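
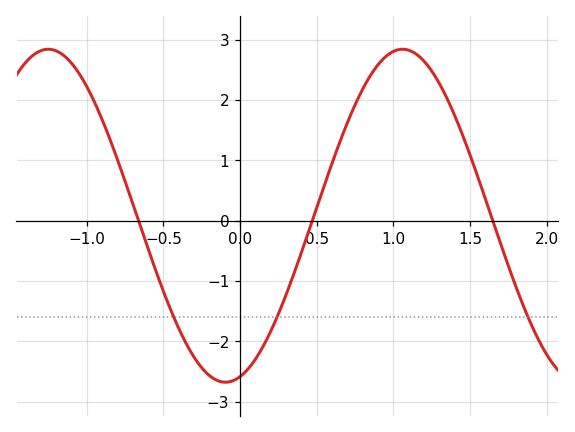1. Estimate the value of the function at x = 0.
-2.6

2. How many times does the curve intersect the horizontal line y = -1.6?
3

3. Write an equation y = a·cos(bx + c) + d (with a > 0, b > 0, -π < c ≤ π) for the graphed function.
y = 2.76cos(2.7x - 2.9) + 0.08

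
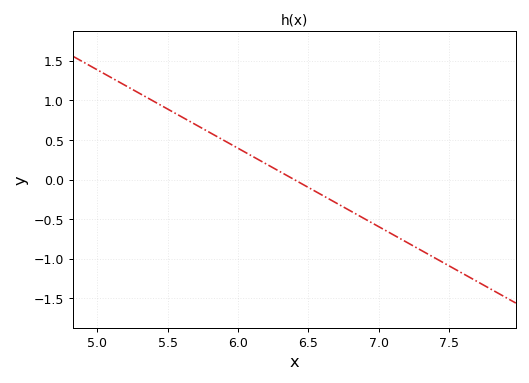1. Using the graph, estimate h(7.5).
-1.1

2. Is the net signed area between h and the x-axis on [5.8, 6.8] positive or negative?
positive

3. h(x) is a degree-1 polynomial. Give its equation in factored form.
y = -0.99(x - 6.4)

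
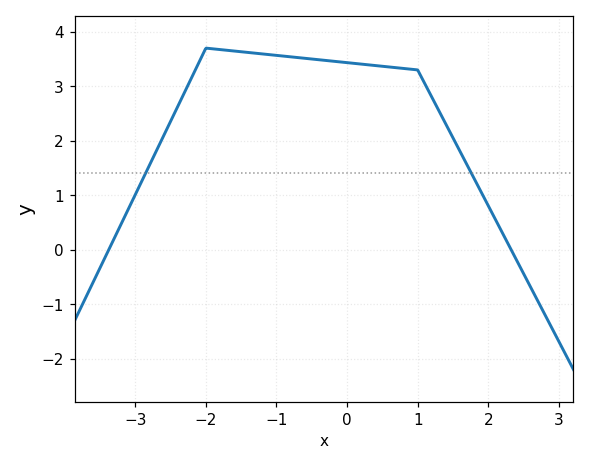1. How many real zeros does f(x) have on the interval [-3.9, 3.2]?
2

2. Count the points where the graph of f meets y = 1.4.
2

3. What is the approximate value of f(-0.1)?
3.45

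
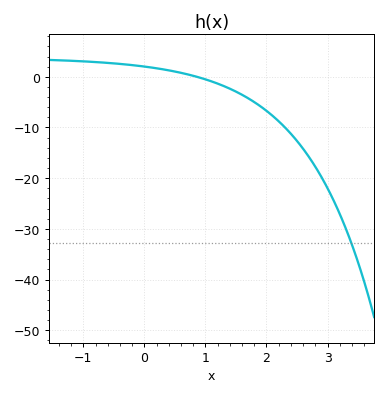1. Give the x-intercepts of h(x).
0.9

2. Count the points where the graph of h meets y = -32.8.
1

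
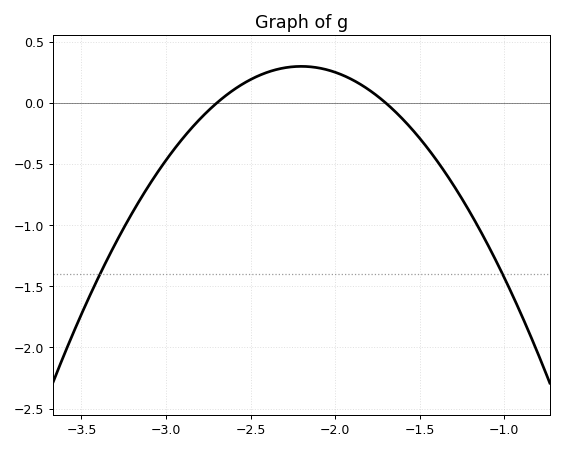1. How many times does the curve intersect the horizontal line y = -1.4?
2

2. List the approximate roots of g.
-2.7, -1.7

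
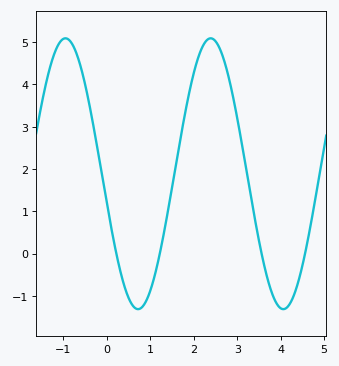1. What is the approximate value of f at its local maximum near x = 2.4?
5.09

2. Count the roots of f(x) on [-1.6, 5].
4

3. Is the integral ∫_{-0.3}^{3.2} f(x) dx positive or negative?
positive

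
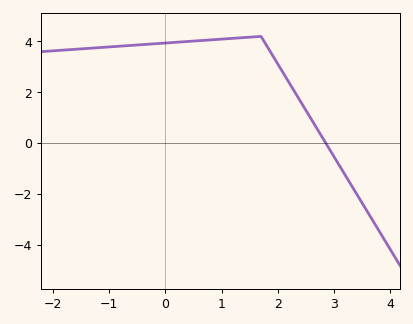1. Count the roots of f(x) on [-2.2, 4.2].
1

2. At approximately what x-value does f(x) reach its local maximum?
1.7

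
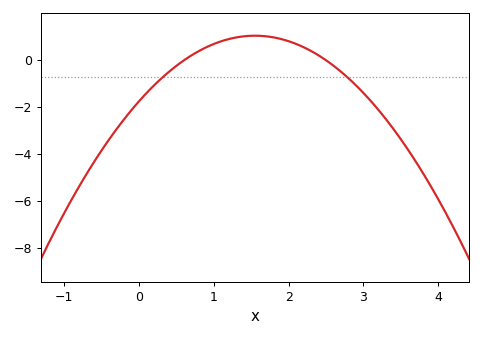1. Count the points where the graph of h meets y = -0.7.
2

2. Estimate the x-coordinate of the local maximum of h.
1.5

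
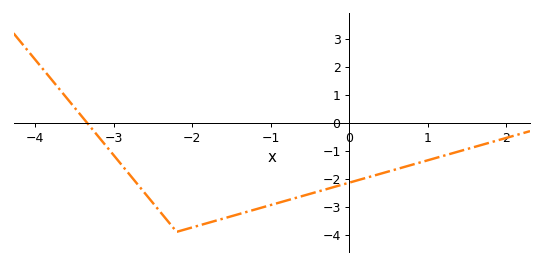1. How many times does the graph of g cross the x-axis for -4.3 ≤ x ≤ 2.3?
1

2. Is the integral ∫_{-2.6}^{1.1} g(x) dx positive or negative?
negative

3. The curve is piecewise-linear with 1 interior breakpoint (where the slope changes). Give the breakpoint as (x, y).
(-2.2, -3.9)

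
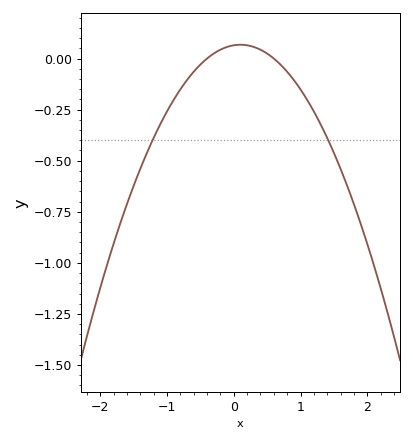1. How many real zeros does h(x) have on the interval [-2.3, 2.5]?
2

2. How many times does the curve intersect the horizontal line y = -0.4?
2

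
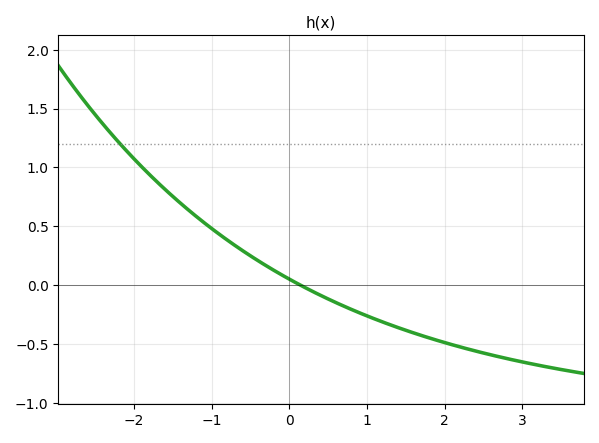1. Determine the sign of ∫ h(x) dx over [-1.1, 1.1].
positive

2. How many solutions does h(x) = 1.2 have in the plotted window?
1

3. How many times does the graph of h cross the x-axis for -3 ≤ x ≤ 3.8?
1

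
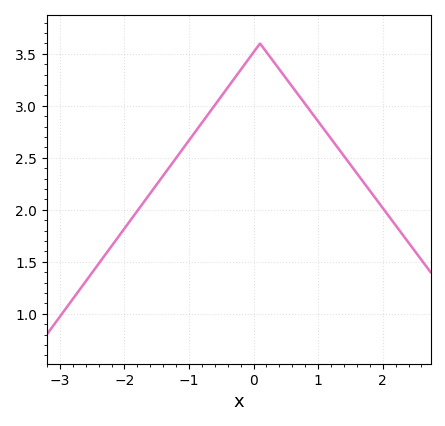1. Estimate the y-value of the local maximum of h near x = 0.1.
3.6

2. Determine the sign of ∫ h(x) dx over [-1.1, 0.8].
positive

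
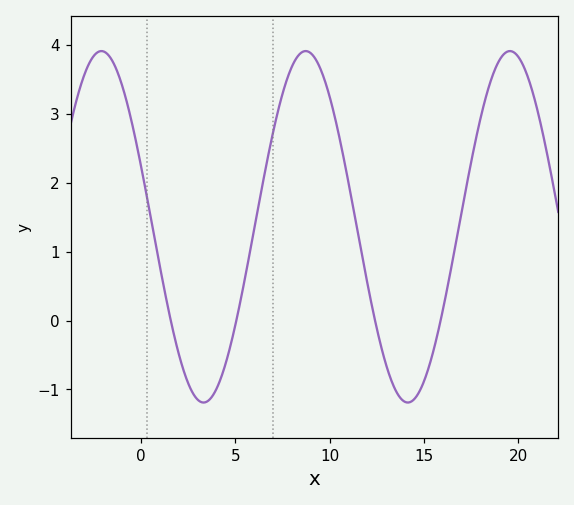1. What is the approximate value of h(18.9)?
3.7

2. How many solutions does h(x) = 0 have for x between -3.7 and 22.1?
4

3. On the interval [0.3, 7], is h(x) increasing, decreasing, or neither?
neither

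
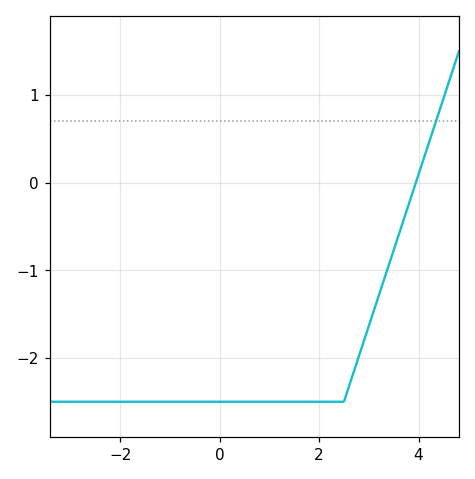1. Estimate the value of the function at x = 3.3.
-1.12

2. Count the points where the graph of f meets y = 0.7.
1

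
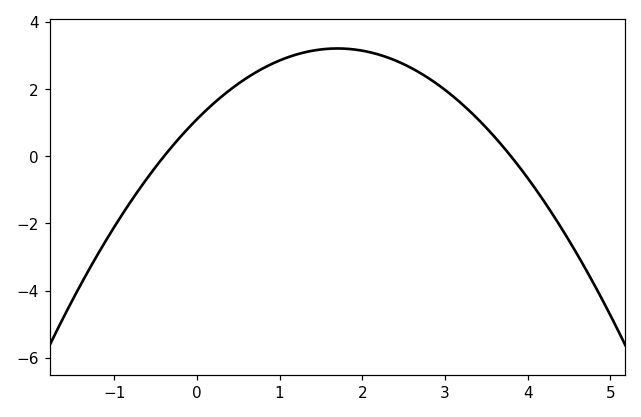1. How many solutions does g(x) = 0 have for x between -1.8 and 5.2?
2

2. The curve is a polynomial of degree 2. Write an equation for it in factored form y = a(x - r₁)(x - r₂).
y = -0.73(x + 0.4)(x - 3.8)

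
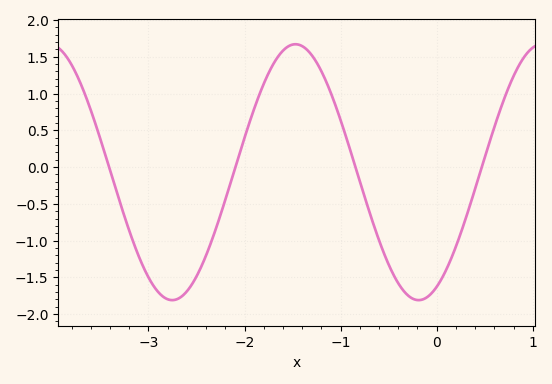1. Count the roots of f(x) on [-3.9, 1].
4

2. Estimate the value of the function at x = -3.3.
-0.45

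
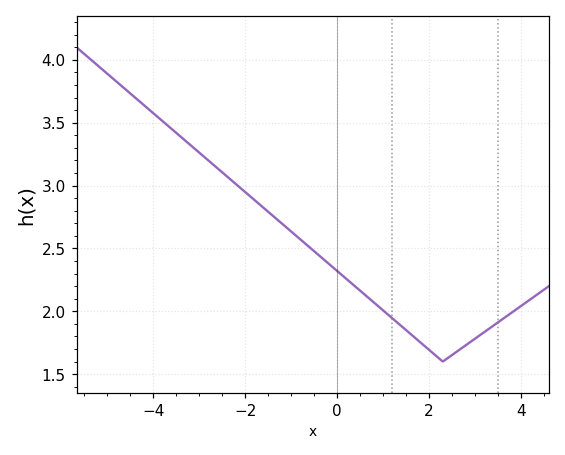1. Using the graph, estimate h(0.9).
2.04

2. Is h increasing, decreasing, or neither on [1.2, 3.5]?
neither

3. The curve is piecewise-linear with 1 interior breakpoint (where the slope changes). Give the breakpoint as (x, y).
(2.3, 1.6)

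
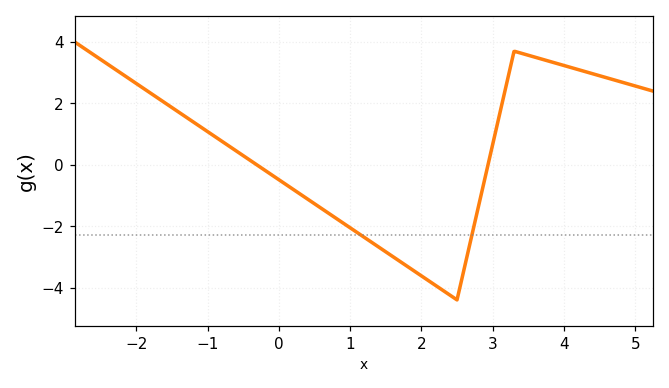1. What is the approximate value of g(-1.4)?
1.8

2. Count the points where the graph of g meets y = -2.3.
2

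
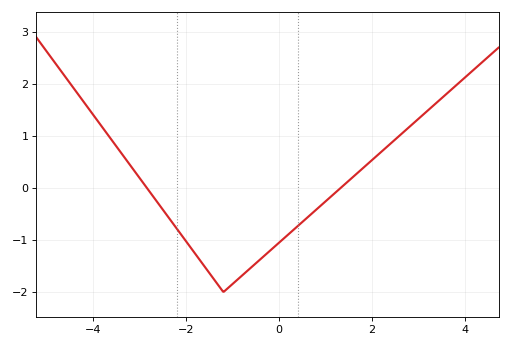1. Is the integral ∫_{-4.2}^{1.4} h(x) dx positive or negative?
negative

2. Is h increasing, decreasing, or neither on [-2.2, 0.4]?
neither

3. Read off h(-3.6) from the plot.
0.9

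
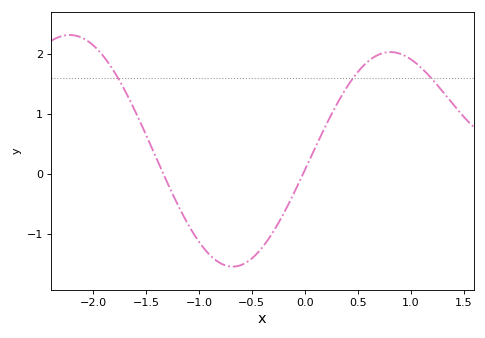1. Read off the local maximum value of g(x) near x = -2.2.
2.3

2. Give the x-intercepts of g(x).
-1.3, 0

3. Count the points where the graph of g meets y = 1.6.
3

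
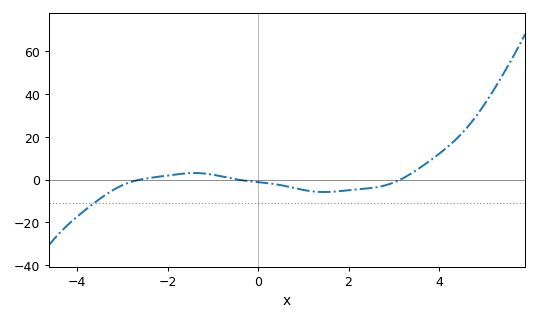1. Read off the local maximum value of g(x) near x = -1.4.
4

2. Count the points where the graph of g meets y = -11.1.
1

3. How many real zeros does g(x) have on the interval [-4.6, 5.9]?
3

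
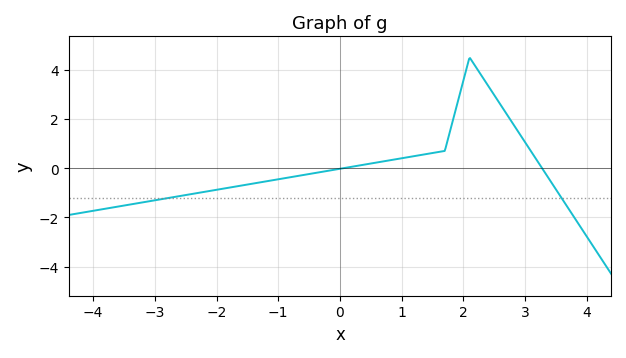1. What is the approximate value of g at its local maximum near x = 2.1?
4.49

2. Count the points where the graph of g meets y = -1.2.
2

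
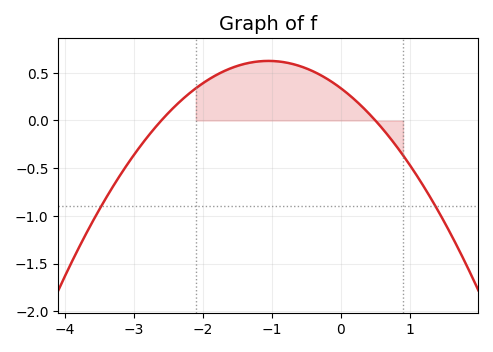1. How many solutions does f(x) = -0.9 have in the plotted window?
2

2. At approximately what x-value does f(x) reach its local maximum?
-1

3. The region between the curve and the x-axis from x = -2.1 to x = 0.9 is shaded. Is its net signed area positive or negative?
positive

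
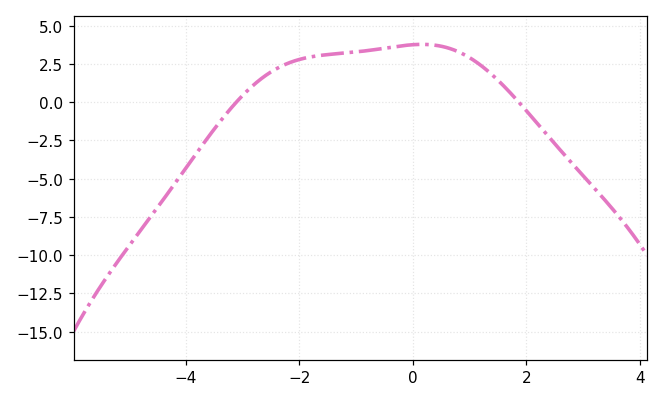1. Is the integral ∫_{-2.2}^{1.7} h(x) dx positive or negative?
positive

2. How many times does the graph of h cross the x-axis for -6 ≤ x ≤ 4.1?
2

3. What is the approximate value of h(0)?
4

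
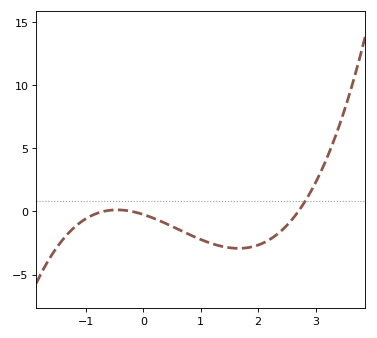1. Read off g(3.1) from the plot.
3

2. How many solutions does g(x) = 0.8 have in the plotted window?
1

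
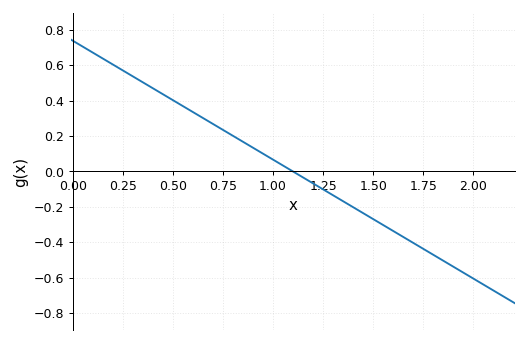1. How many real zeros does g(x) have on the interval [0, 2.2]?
1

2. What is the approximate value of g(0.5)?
0.402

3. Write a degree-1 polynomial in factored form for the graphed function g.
y = -0.67(x - 1.1)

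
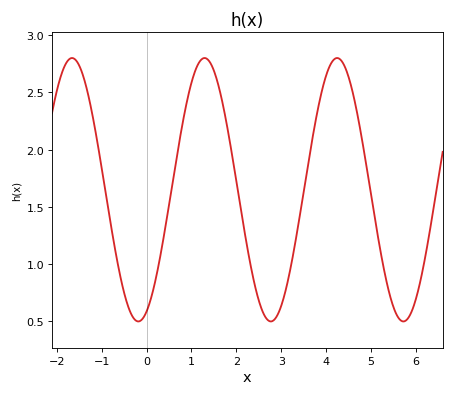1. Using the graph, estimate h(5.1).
1.36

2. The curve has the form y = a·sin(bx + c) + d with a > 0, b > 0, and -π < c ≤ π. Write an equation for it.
y = 1.15sin(2.13x - 1.18) + 1.65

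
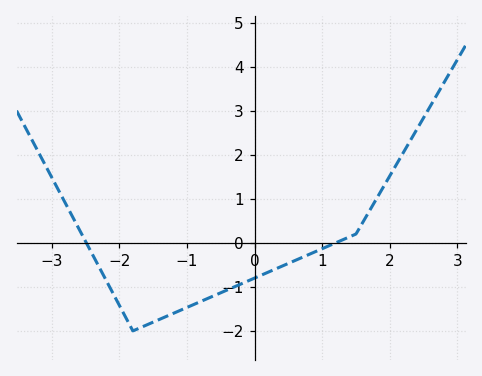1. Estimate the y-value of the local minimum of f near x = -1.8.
-2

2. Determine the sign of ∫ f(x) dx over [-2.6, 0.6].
negative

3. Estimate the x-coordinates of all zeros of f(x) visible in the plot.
-2.49, 1.2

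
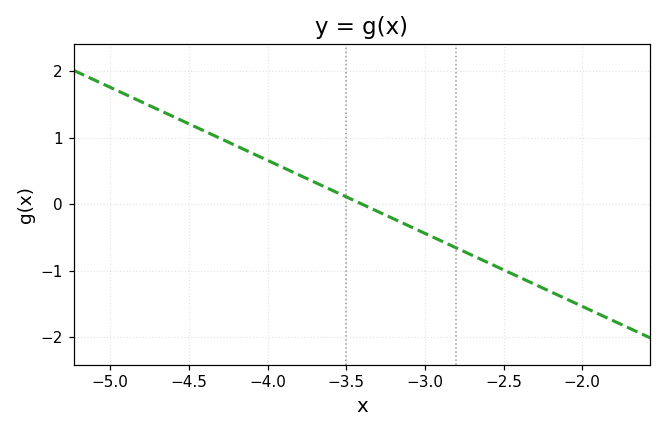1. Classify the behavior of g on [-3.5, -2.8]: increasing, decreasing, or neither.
decreasing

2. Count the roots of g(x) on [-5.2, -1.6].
1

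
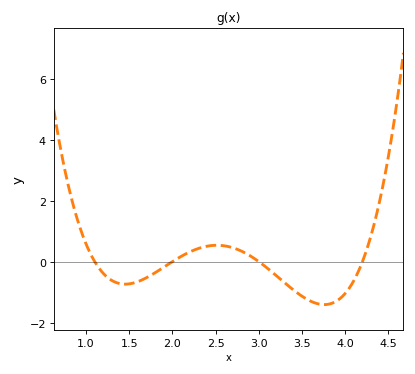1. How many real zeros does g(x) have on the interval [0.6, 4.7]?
4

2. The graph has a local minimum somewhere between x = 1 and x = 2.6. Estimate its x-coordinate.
1.45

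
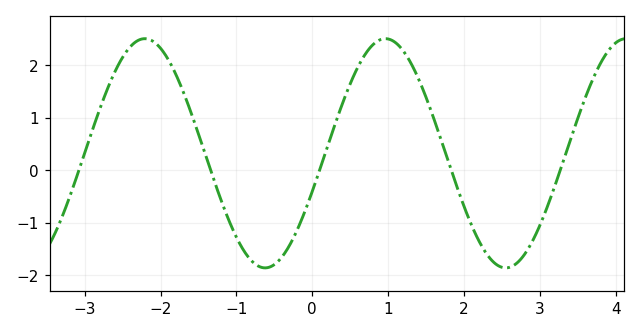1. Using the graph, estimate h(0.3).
0.9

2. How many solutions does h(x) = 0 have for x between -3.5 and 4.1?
5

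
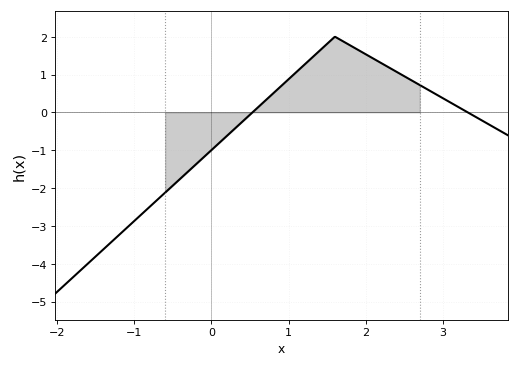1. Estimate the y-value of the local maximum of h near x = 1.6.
2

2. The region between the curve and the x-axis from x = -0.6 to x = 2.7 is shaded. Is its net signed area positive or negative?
positive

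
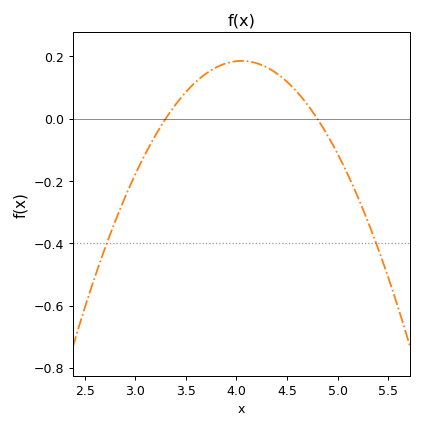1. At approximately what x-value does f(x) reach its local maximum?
4.05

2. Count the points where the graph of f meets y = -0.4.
2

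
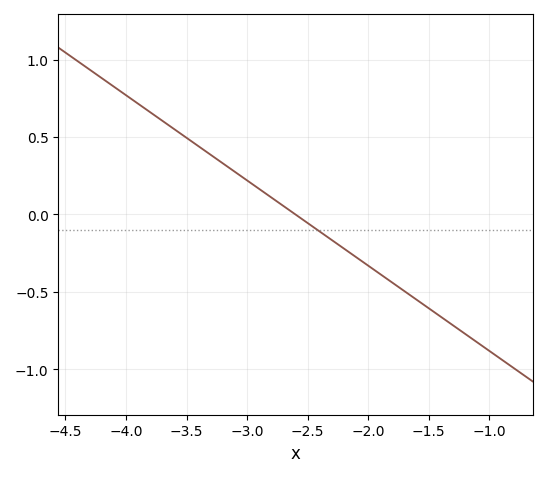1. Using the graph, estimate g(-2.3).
-0.15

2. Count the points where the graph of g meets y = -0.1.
1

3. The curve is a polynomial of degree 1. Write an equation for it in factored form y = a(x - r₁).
y = -0.55(x + 2.6)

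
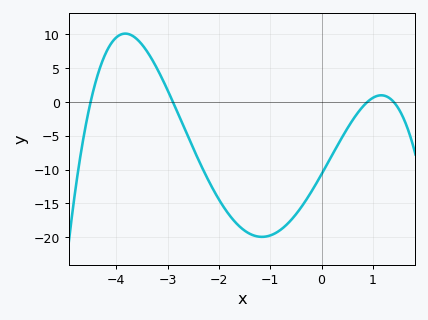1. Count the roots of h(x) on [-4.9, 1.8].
4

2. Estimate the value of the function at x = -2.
-14.4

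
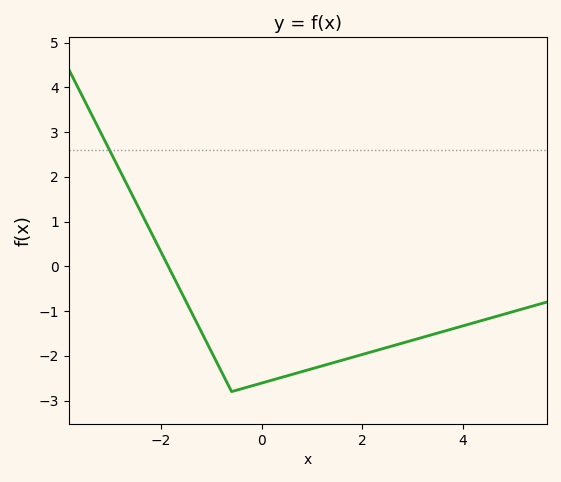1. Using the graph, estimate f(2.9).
-1.68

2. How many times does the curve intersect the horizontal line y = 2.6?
1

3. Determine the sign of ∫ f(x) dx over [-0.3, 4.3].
negative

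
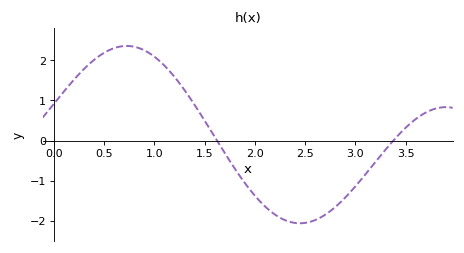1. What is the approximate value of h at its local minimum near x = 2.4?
-2.1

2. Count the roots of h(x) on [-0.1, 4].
2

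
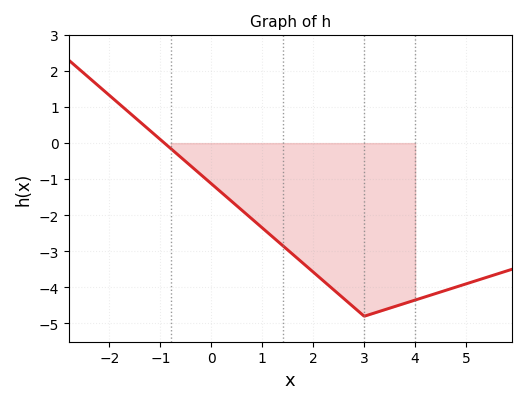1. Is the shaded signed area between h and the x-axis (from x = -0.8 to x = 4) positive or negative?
negative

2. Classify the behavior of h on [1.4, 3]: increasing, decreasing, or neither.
decreasing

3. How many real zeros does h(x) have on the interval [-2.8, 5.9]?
1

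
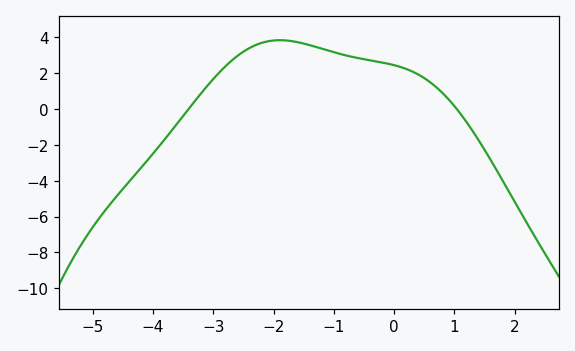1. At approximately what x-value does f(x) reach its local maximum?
-1.8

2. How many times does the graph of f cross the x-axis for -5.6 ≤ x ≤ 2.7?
2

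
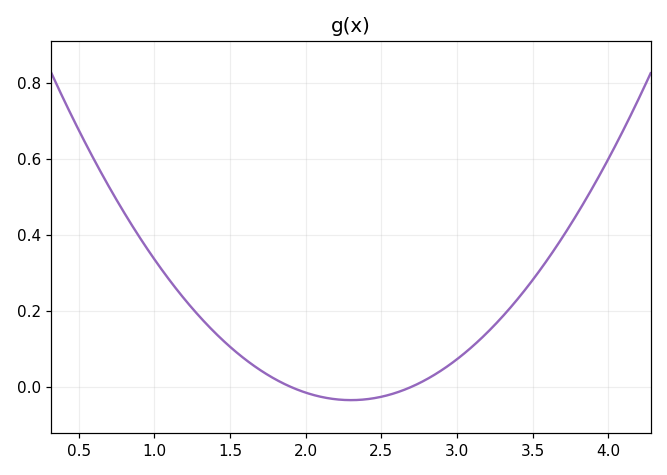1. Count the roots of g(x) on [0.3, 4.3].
2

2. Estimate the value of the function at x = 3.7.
0.4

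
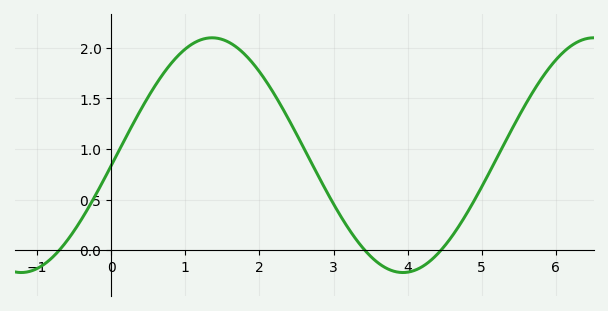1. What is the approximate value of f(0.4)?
1.39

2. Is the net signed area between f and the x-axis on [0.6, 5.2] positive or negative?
positive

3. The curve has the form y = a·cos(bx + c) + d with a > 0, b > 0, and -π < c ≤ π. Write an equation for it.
y = 1.16cos(1.22x - 1.66) + 0.94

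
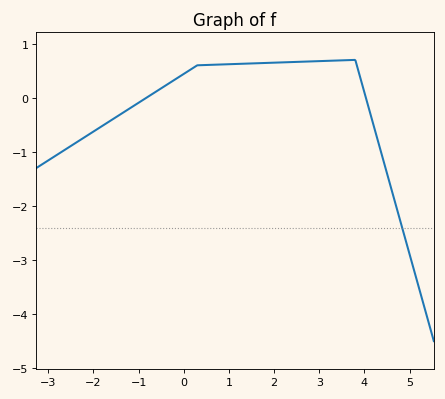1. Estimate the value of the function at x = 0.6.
0.609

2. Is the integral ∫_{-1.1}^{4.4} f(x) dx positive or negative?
positive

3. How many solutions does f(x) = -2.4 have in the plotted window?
1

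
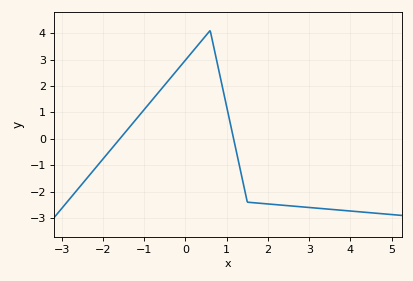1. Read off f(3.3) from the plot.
-2.6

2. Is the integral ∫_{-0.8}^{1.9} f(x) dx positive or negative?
positive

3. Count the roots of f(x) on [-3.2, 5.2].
2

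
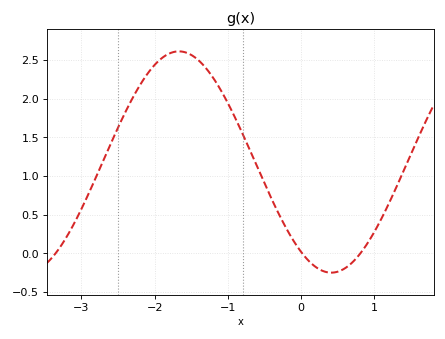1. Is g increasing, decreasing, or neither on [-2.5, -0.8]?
neither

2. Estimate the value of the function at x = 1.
0.3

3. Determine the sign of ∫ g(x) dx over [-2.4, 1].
positive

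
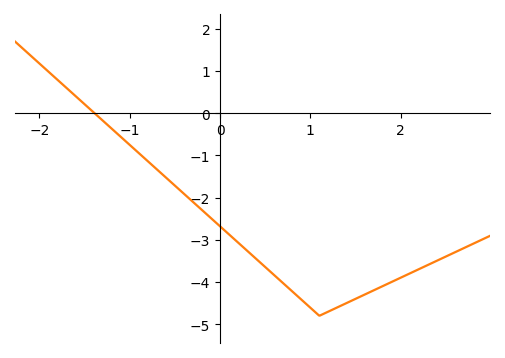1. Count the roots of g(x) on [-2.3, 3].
1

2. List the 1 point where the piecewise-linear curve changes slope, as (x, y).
(1.1, -4.8)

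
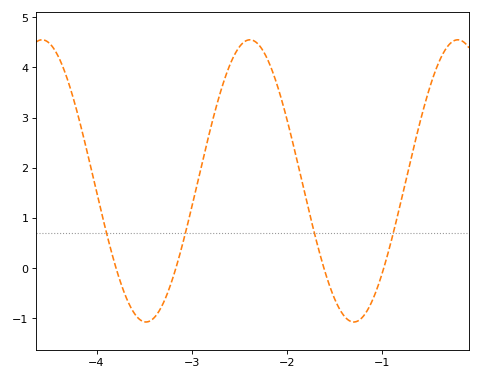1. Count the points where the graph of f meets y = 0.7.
4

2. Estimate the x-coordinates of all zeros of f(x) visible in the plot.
-3.8, -3.2, -1.6, -1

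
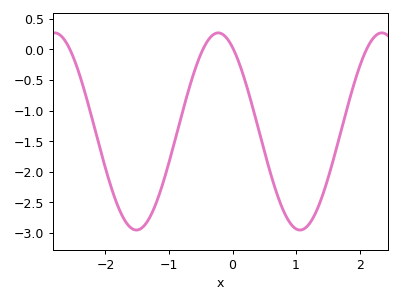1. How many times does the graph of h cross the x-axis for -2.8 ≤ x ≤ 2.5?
4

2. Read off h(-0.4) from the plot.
0.15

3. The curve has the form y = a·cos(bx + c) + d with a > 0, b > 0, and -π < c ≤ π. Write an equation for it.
y = 1.61cos(2.4x + 0.55) - 1.34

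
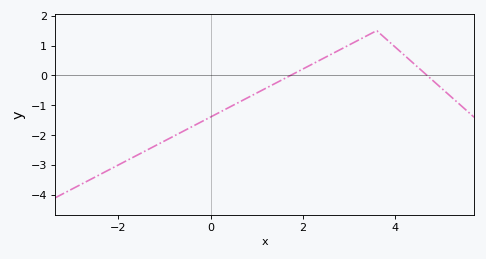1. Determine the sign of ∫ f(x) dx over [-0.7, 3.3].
negative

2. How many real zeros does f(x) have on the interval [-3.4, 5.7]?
2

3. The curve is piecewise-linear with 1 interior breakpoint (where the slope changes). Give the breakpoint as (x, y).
(3.6, 1.5)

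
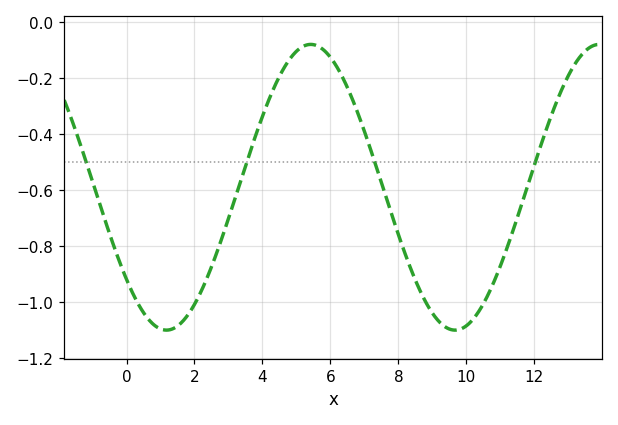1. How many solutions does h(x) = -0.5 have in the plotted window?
4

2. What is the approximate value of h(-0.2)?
-0.86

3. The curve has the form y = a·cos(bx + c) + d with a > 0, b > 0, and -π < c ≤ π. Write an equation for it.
y = 0.51cos(0.74x + 2.3) - 0.59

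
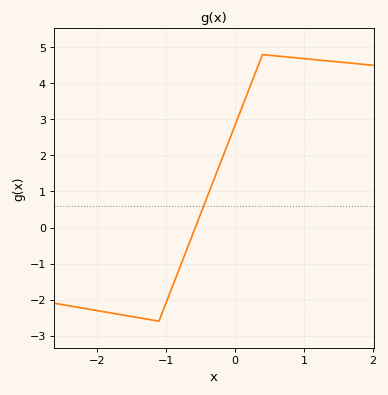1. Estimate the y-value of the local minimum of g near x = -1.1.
-2.6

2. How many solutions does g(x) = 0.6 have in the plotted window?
1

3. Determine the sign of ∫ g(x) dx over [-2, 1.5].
positive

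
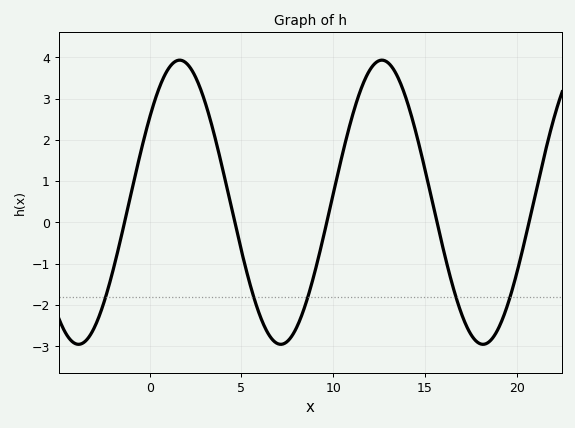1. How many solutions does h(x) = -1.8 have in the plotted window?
5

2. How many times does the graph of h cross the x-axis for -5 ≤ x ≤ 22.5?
5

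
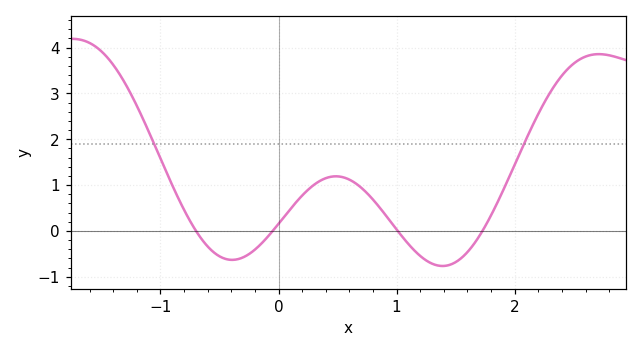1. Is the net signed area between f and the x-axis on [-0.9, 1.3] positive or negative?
positive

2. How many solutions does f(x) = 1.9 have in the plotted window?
2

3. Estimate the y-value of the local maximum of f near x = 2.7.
3.86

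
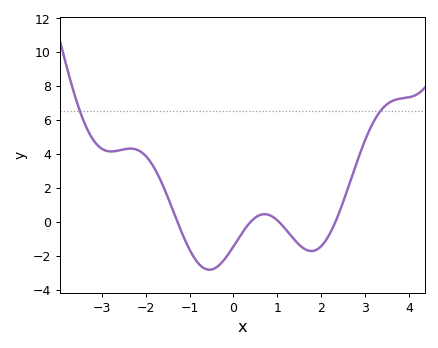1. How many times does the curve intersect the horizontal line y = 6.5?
2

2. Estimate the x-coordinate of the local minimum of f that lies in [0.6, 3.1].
1.8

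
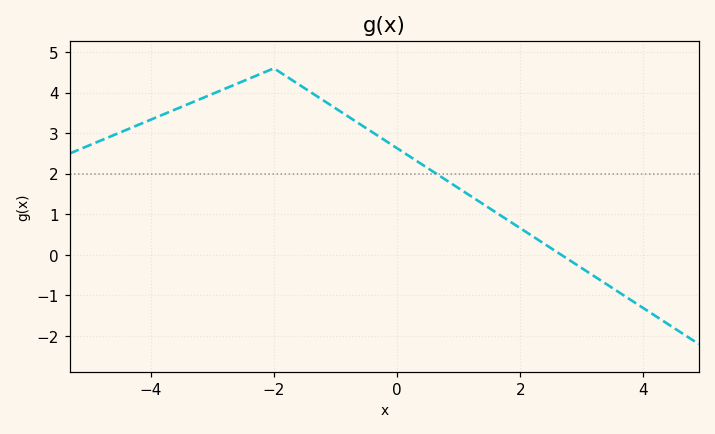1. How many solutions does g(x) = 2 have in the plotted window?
1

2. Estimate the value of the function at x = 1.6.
1.05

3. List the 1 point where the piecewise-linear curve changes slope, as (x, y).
(-2, 4.6)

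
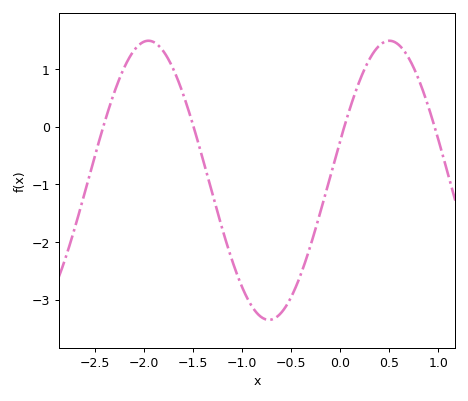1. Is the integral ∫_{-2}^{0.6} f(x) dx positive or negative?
negative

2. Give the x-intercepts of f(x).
-2.4, -1.5, 0, 1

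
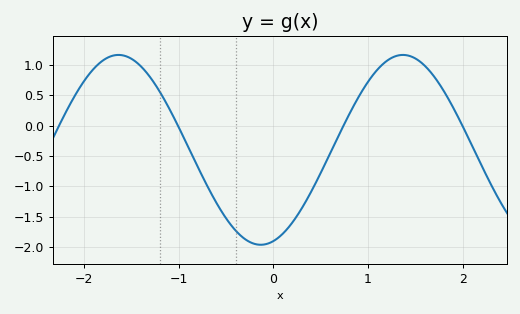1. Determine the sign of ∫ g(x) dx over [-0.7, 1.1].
negative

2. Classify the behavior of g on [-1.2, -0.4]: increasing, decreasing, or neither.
decreasing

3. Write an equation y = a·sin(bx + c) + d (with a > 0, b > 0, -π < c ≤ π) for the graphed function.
y = 1.56sin(2.09x - 1.29) - 0.4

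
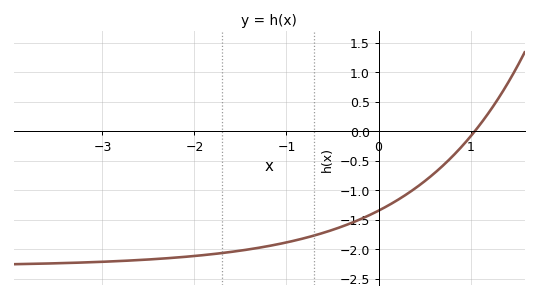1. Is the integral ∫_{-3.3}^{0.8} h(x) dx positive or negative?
negative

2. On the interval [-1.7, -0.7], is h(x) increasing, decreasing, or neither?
increasing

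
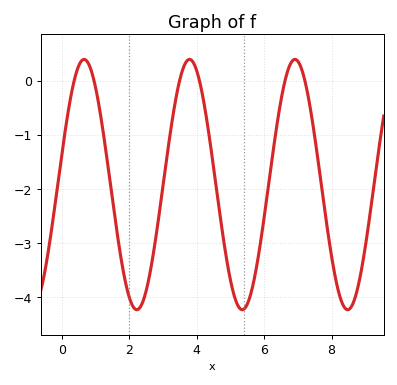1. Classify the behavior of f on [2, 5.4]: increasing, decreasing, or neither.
neither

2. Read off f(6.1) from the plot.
-2.1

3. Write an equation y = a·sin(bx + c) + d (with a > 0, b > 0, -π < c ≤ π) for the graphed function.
y = 2.31sin(2x + 0.24) - 1.92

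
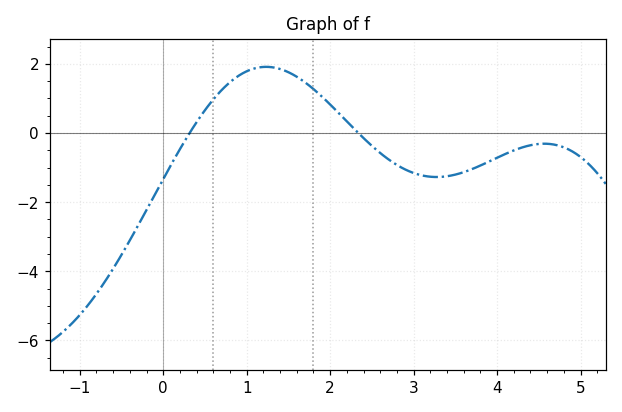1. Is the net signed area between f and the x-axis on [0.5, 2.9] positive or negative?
positive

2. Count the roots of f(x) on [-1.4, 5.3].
2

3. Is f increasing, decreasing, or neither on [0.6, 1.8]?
neither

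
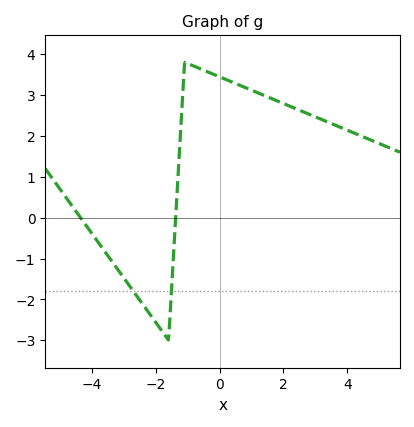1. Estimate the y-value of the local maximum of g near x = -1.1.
3.8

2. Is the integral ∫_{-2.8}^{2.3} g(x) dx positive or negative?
positive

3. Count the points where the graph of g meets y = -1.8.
2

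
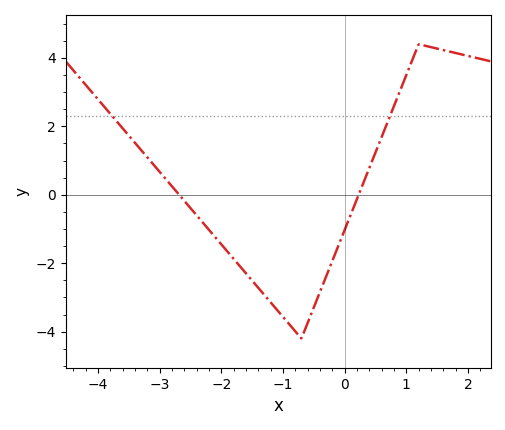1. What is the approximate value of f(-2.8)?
0.249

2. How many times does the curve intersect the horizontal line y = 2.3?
2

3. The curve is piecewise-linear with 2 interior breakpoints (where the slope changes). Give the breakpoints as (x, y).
(-0.7, -4.2); (1.2, 4.4)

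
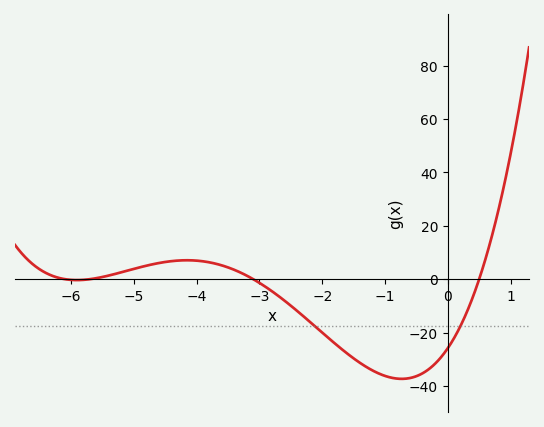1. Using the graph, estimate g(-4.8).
5.06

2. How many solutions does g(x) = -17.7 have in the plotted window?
2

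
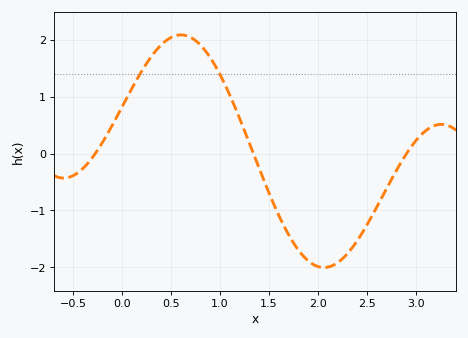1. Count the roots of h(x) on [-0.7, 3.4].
3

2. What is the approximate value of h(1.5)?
-0.691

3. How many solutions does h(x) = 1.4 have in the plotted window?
2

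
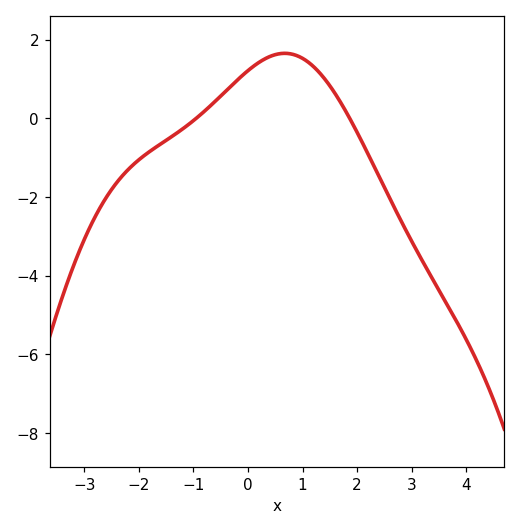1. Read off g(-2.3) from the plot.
-1.46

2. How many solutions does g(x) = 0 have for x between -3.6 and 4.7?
2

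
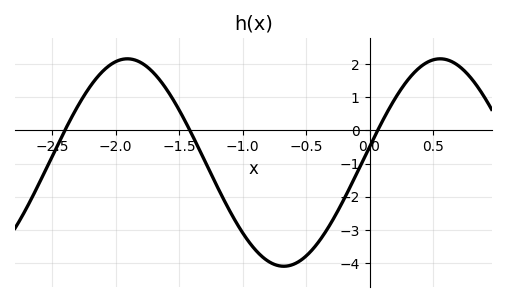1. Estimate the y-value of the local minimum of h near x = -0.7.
-4.1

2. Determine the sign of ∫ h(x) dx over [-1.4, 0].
negative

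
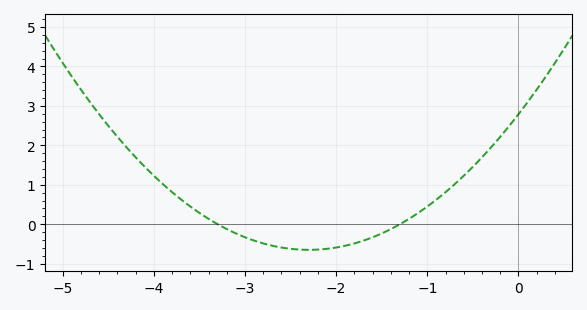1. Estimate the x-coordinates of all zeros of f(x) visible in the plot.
-3.3, -1.3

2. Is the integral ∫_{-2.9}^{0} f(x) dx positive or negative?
positive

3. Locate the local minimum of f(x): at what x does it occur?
-2.3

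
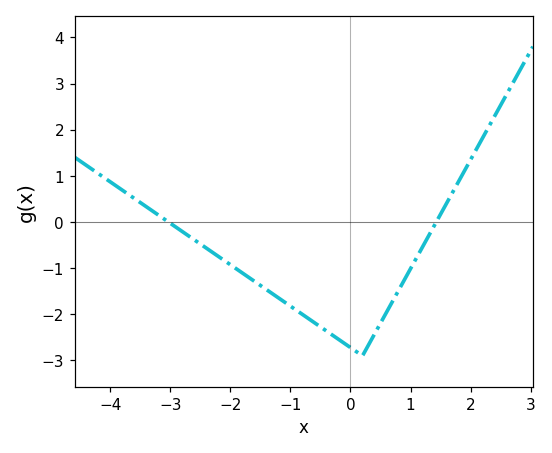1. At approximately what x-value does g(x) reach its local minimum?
0.2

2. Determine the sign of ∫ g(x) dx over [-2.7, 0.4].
negative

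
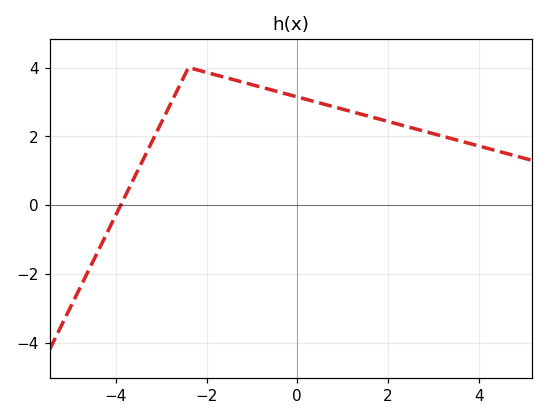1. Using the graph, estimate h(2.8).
2.2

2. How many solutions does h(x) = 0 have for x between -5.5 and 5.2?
1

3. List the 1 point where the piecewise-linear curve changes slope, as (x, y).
(-2.4, 4)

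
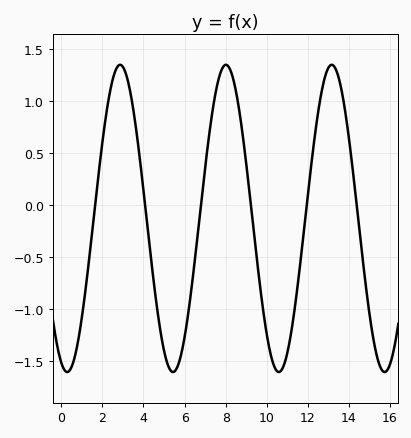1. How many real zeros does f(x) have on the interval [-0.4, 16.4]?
6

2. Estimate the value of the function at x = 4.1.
-0.05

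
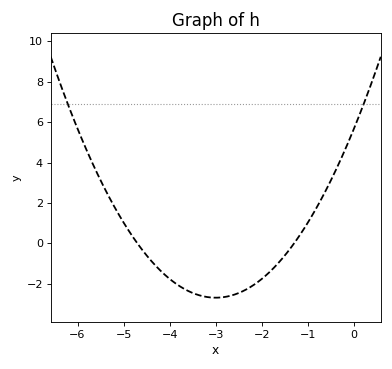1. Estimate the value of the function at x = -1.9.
-1.6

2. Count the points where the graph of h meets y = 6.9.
2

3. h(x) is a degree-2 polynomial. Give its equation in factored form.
y = 0.93(x + 4.7)(x + 1.3)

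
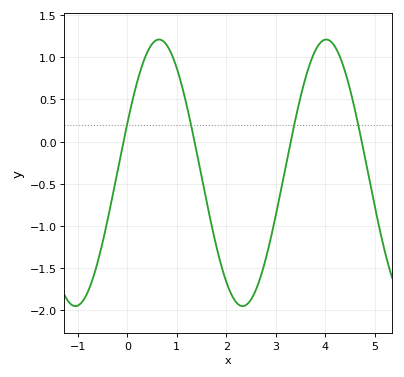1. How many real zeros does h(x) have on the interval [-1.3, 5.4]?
4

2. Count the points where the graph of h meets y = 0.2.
4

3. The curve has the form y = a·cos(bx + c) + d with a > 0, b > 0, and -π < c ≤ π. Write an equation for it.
y = 1.58cos(1.9x - 1.2) - 0.37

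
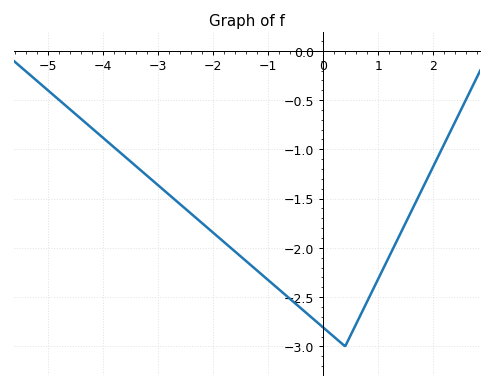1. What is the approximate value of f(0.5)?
-2.89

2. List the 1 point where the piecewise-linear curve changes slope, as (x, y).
(0.4, -3)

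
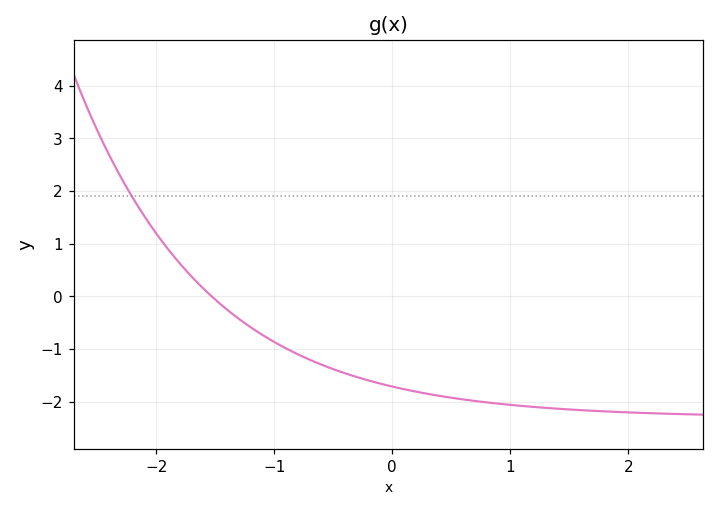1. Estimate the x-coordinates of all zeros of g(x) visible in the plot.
-1.5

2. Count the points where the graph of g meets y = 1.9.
1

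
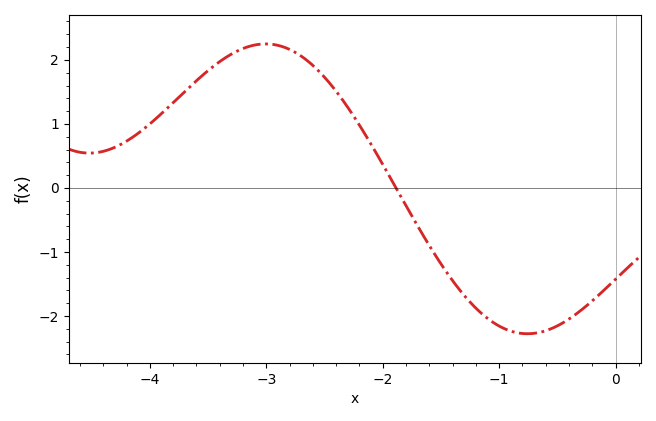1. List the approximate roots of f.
-1.9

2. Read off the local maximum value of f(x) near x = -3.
2.2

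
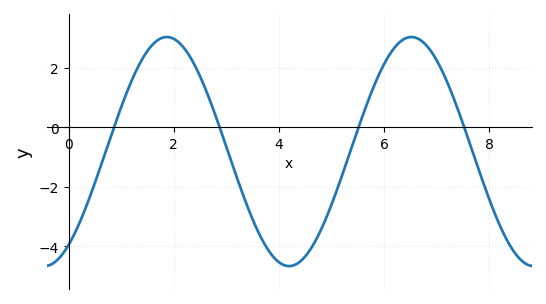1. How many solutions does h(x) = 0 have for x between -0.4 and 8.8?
4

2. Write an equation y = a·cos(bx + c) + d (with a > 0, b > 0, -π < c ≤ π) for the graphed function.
y = 3.85cos(1.35x - 2.52) - 0.82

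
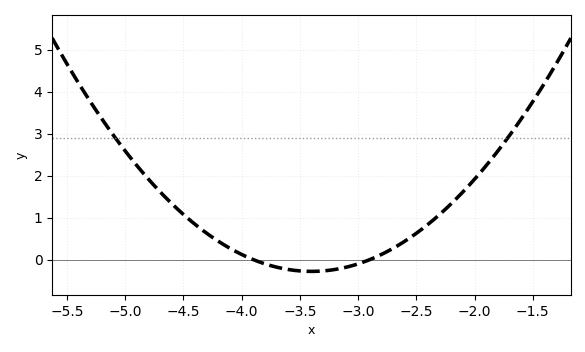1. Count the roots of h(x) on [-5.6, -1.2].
2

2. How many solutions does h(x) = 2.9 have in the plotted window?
2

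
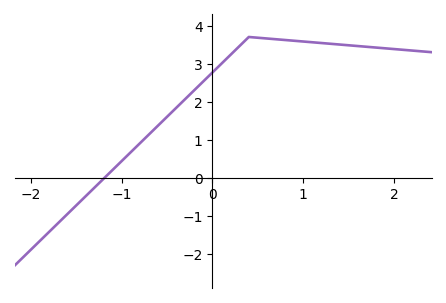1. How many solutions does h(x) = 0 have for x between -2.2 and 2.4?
1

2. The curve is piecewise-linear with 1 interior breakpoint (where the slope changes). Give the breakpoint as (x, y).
(0.4, 3.7)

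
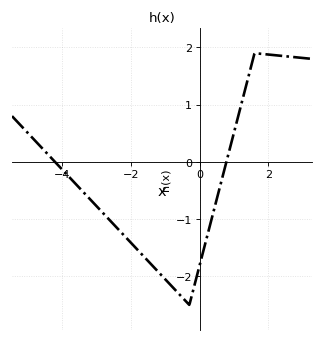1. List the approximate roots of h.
-4.2, 0.8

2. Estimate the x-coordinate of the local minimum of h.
-0.4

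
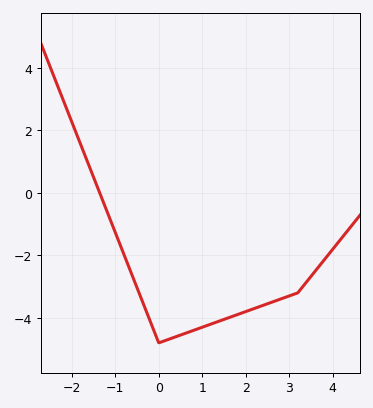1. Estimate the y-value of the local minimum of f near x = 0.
-4.8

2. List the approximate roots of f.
-1.4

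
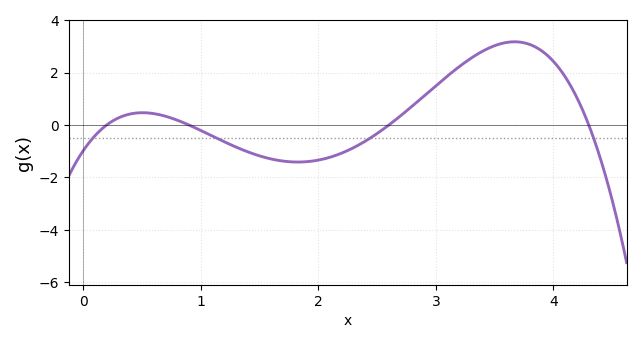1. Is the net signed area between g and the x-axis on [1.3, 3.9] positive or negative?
positive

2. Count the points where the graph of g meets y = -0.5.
4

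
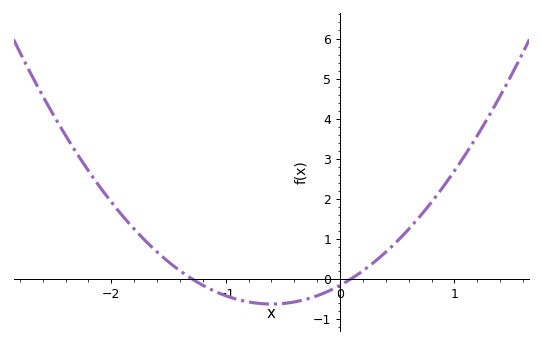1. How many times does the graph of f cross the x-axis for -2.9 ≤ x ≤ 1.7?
2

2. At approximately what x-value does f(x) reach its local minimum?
-0.6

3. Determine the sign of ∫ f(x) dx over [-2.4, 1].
positive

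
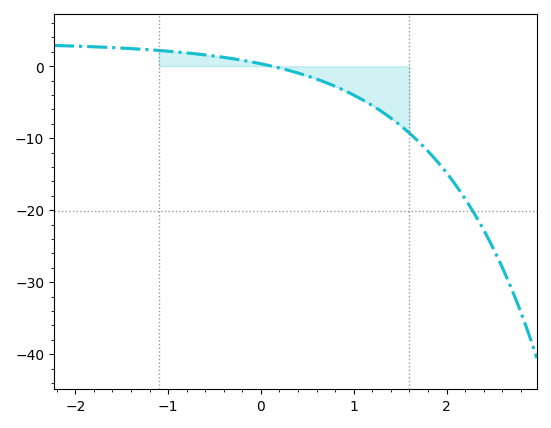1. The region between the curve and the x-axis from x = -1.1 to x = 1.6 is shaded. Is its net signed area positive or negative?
negative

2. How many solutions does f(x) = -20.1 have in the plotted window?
1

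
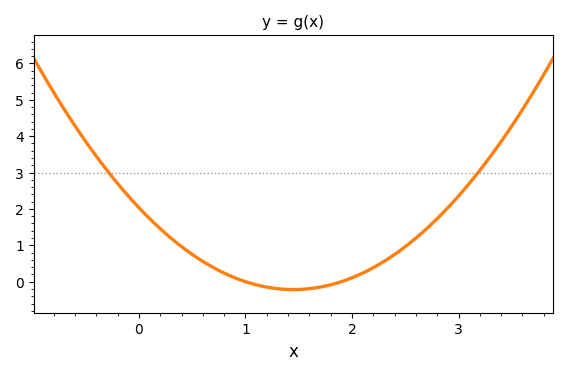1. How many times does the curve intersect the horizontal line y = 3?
2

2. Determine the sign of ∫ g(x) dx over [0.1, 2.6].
positive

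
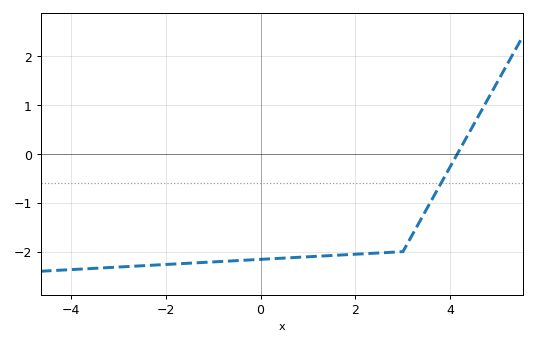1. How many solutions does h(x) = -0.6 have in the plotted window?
1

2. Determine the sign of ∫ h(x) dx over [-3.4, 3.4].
negative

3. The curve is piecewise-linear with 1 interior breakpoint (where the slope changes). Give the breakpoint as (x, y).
(3, -2)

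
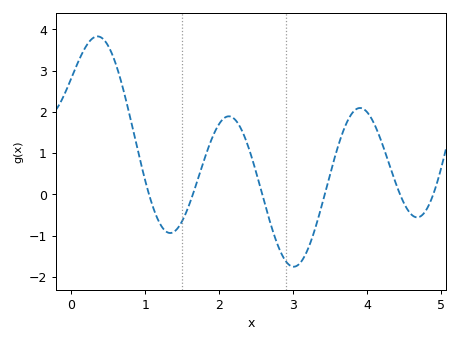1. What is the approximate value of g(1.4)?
-0.89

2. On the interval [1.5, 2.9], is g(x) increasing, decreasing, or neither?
neither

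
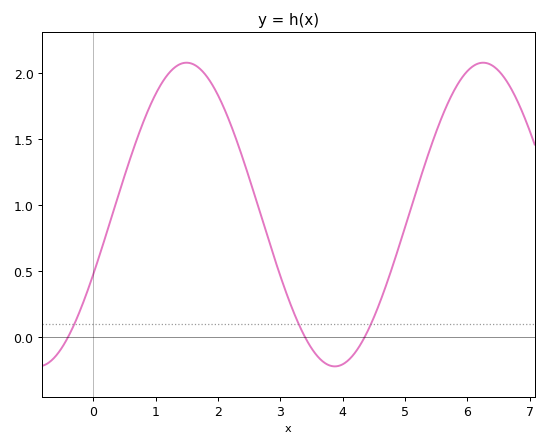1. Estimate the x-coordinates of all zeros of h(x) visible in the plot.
-0.4, 3.4, 4.4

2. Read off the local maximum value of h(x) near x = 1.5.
2.1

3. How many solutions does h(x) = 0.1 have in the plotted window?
3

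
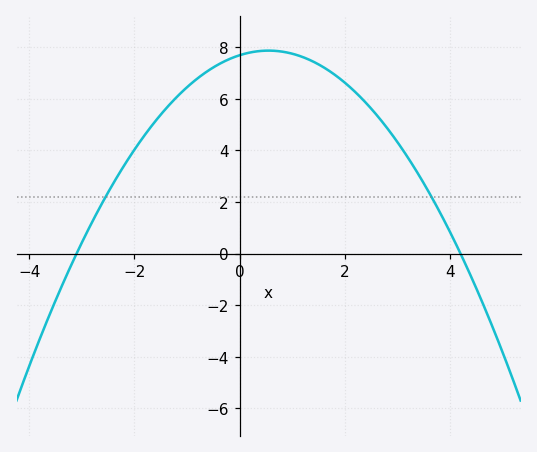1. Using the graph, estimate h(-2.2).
3.4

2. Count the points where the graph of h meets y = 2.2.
2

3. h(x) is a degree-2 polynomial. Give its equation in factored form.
y = -0.59(x + 3.1)(x - 4.2)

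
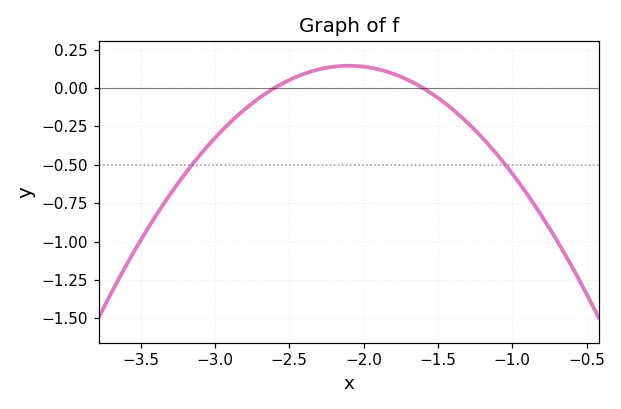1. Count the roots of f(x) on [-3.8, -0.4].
2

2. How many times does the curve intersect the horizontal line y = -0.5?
2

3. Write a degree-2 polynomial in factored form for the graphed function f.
y = -0.58(x + 2.6)(x + 1.6)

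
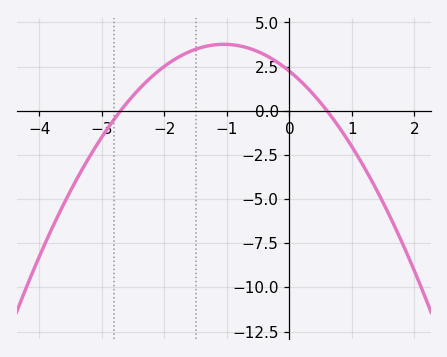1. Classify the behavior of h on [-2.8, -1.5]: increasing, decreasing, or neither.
increasing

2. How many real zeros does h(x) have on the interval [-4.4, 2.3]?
2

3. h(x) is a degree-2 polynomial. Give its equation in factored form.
y = -1.38(x + 2.7)(x - 0.6)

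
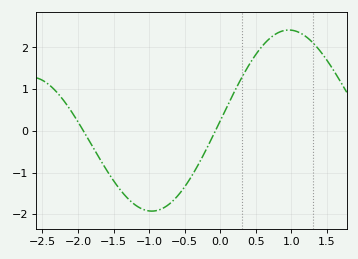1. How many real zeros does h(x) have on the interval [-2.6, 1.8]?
2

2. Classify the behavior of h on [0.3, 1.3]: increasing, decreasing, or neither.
neither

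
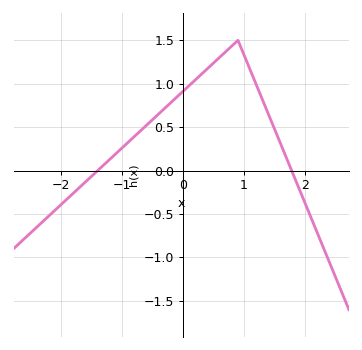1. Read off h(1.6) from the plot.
0.3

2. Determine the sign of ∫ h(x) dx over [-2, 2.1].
positive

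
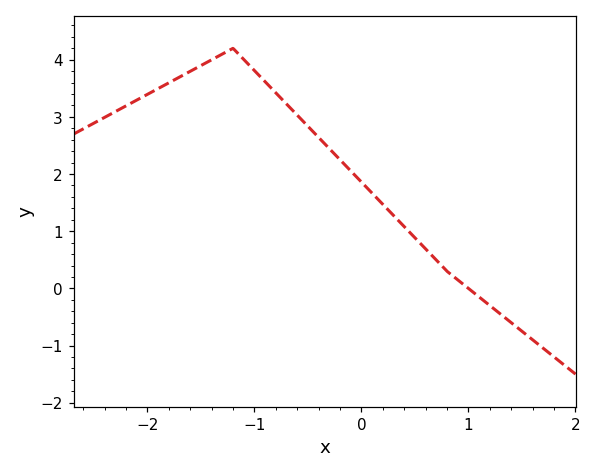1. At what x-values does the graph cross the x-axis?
1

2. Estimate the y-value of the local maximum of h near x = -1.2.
4.2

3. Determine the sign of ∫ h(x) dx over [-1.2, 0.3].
positive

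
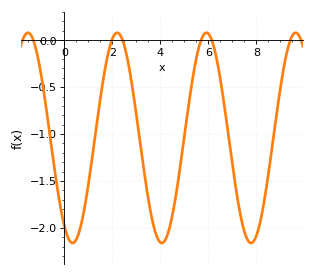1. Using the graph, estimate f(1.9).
-0.062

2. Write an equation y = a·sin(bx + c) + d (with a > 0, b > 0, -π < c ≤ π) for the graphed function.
y = 1.12sin(1.69x - 2.15) - 1.04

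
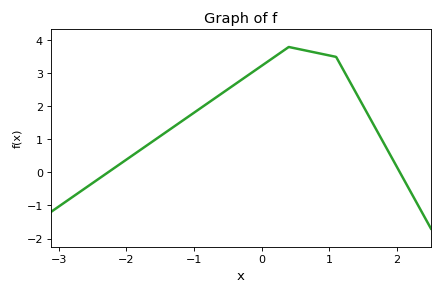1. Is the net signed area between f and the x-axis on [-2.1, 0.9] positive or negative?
positive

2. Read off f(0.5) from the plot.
3.8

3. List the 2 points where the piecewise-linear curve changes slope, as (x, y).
(0.4, 3.8); (1.1, 3.5)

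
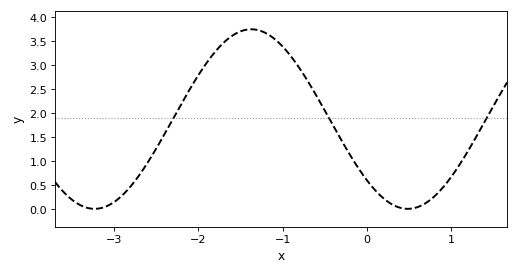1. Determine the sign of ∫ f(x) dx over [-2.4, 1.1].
positive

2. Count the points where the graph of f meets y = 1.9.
3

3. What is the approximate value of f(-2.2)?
2.21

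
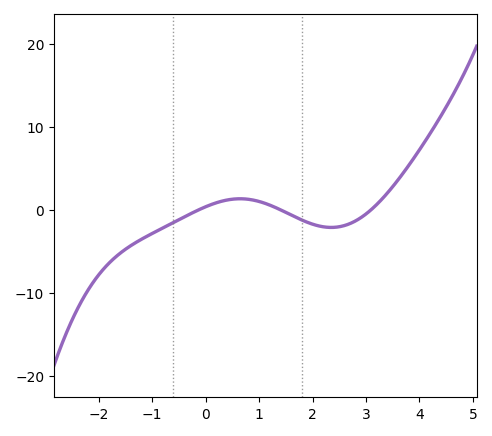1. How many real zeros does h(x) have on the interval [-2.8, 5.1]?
3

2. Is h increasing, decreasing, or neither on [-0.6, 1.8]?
neither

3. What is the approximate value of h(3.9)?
6.27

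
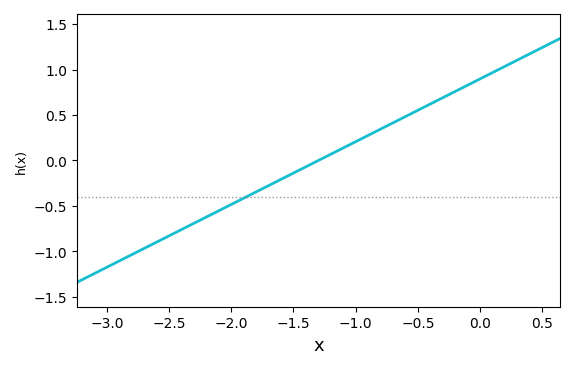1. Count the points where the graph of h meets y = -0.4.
1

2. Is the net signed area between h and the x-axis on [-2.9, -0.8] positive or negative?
negative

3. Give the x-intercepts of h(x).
-1.3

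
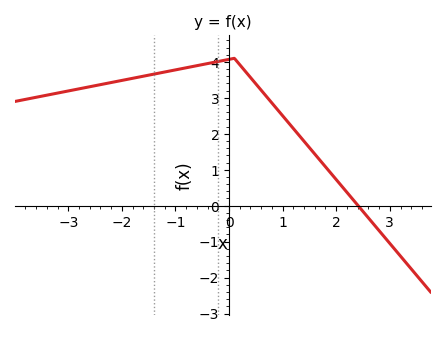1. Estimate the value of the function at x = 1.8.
1.08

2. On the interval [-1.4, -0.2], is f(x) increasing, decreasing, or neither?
increasing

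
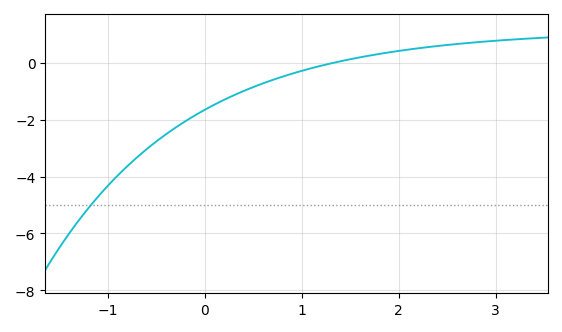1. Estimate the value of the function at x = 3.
0.8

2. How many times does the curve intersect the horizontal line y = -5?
1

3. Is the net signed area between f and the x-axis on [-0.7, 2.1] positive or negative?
negative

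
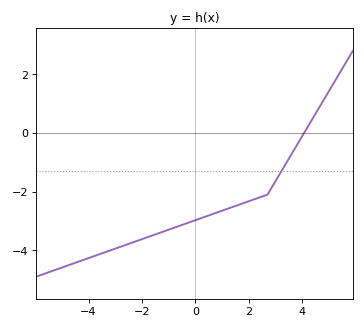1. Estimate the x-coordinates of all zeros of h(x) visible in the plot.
4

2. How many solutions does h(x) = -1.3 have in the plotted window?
1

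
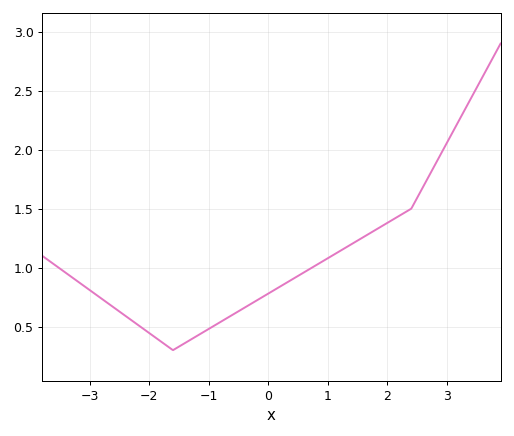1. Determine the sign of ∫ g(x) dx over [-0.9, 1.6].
positive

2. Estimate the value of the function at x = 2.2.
1.44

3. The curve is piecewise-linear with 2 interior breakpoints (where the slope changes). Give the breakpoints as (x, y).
(-1.6, 0.3); (2.4, 1.5)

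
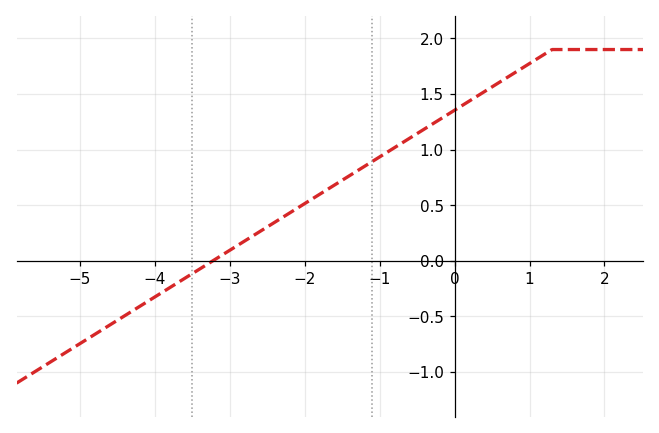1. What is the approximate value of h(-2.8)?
0.2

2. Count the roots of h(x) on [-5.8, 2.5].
1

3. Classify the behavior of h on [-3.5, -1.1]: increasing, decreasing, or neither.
increasing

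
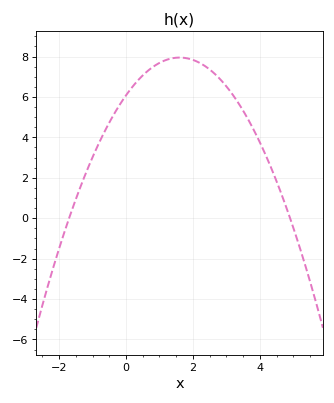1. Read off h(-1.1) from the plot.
2.63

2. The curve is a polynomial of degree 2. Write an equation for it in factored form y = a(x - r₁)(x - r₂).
y = -0.73(x + 1.7)(x - 4.9)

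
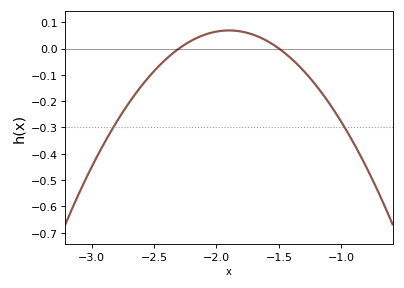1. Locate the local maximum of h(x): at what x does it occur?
-1.9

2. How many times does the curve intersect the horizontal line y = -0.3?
2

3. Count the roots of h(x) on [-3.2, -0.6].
2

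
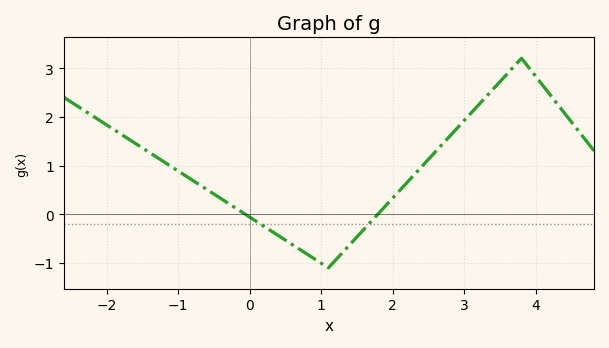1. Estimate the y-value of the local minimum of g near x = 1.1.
-1.1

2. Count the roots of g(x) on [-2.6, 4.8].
2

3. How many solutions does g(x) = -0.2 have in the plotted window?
2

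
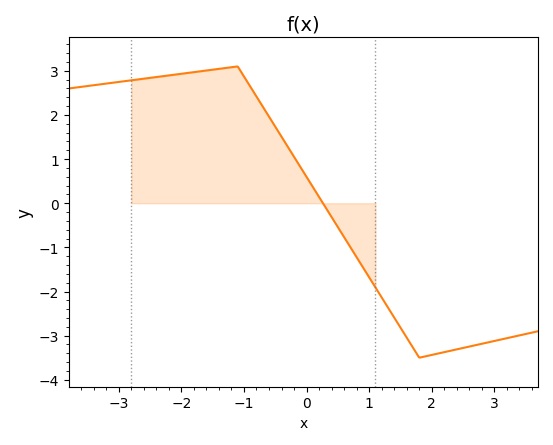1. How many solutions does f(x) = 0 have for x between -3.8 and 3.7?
1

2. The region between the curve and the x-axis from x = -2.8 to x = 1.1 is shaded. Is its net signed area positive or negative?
positive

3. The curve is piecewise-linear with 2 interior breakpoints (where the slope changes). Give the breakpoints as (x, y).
(-1.1, 3.1); (1.8, -3.5)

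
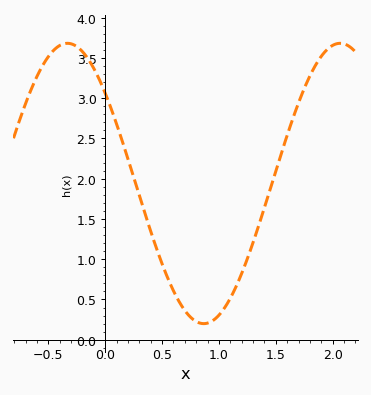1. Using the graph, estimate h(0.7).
0.35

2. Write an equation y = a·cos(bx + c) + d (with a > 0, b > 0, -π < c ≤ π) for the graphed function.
y = 1.74cos(2.6x + 0.87) + 1.94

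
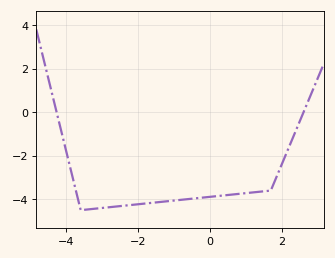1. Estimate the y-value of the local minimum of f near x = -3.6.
-4.5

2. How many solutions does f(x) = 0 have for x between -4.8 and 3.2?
2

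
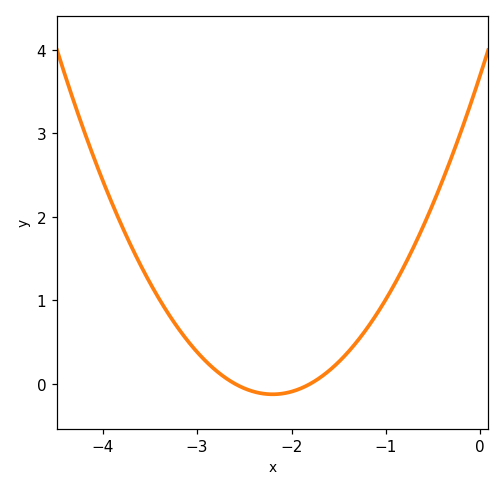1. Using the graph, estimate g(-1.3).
0.5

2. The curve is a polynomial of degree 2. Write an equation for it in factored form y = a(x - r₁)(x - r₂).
y = 0.79(x + 2.6)(x + 1.8)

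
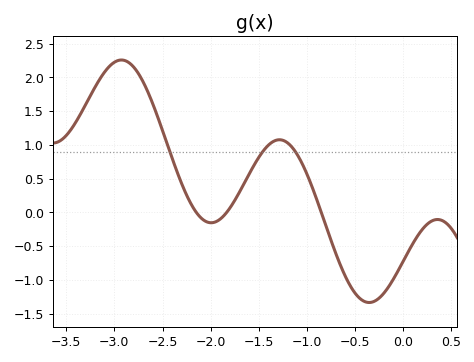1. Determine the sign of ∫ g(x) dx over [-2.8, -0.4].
positive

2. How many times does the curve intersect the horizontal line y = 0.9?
3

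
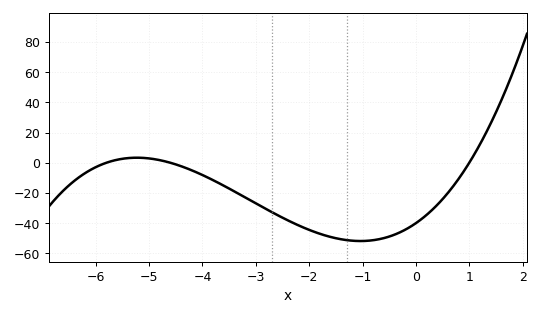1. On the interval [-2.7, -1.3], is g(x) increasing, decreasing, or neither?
decreasing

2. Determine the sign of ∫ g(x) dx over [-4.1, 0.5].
negative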